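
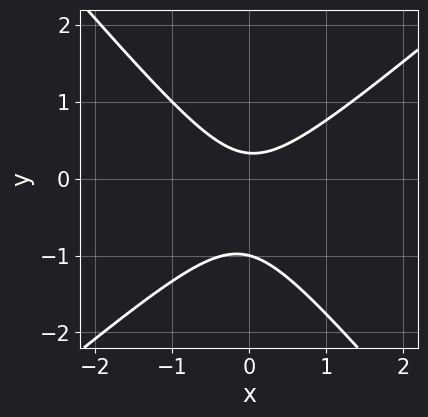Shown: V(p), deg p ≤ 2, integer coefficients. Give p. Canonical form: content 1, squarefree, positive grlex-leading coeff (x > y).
3*x^2 - x*y - 3*y^2 - 2*y + 1

The degree is 2 — the shape is more complex than any degree-1 curve.
From the visible intercepts: no x-intercept at any integer in the box; it crosses the y-axis at the gridline y = -1.
Assembling these constraints gives the stated polynomial.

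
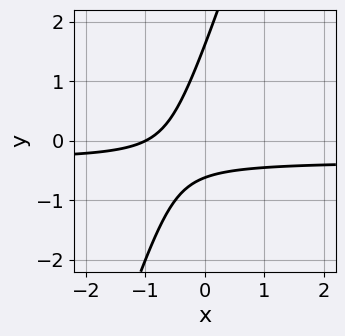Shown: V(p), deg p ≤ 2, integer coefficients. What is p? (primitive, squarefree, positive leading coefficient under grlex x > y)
3*x*y - y^2 + x + y + 1

(a) The degree is 2 — a generic line meets the curve in up to 2 points.
(b) Checking where it meets the axes: it crosses the x-axis at the gridline x = -1.
(c) These observations pin down the coefficients.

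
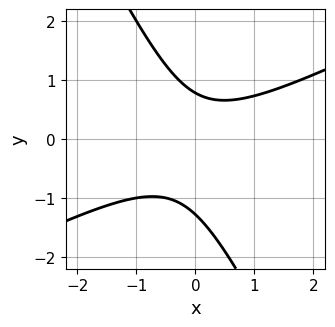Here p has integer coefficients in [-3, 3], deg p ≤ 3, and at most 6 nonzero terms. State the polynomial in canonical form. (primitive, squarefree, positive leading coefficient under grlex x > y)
First, degree: the shape is more complex than any degree-1 curve, so deg p = 2.
Next, from the axis intercepts and sections: the curve avoids every integer x-axis point in the box.
Finally, these observations pin down the coefficients.

2*x^2 - 3*x*y - 2*y^2 - y + 2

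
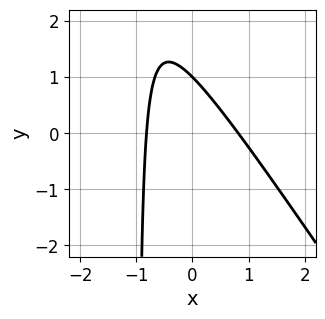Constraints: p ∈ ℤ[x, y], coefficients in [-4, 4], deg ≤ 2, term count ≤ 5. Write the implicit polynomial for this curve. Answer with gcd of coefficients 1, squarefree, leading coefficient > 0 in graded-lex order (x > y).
3*x^2 + 2*x*y + 2*y - 2

1. Degree: a generic line meets the curve in up to 2 points, so deg p = 2.
2. Checking where it meets the axes: it meets the y-axis at y = 1 (among the integer gridlines).
3. Putting this together gives p.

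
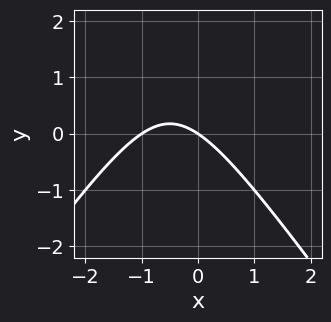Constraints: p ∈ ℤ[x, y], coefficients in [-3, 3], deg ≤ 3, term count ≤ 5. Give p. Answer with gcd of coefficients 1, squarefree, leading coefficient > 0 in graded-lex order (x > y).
2*x^2 - y^2 + 2*x + 3*y

(a) deg p = 2. A generic line meets the curve in up to 2 points.
(b) Checking where it meets the axes: among the integer gridlines, it crosses the x-axis at x ∈ {-1, 0}; it meets the y-axis at y = 0 (among the integer gridlines).
(c) These observations pin down the coefficients.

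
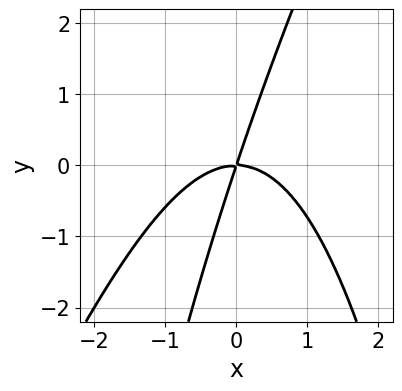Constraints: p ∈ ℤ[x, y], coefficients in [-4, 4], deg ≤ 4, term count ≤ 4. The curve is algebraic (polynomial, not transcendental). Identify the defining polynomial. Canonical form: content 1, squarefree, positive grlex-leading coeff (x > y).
2*x^3 - x^2*y + 3*x*y - y^2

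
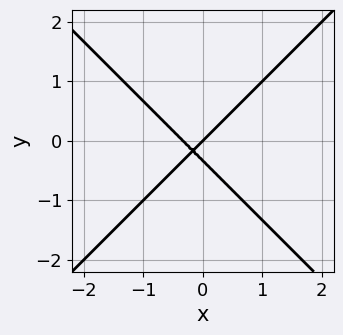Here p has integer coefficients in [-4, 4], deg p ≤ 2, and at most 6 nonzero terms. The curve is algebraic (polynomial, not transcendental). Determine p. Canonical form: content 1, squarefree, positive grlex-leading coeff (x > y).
1. The degree is 2 — a generic line meets the curve in up to 2 points.
2. From the visible intercepts: one x-axis crossing is at x = 0; one y-axis crossing is at y = 0.
3. These observations pin down the coefficients.

3*x^2 - 3*y^2 + x - y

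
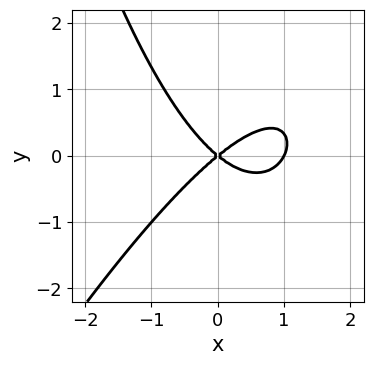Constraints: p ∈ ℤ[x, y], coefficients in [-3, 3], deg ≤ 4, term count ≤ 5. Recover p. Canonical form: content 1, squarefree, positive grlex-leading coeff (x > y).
2*x^3 - x^2*y - 2*x^2 + 3*y^2

First, degree: a generic line meets the curve in up to 3 points, so deg p = 3.
Then, against the integer gridlines: the x-axis gridline crossings are at x ∈ {0, 1}; it crosses the y-axis at the gridline y = 0.
Finally, matching integer coefficients to the picture gives p.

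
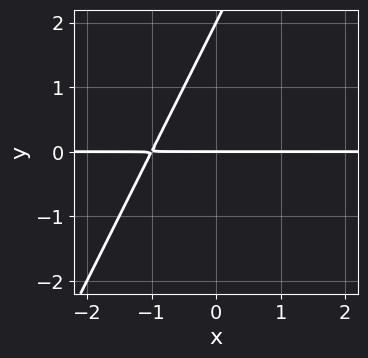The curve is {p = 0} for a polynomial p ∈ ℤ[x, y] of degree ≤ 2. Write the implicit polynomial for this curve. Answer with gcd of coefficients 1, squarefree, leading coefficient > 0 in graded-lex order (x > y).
2*x*y - y^2 + 2*y

First, deg p = 2. The shape is more complex than any degree-1 curve.
Then, from the axis intercepts and sections: among the integer gridlines, it crosses the y-axis at y ∈ {0, 2}; every point of the x-axis in the box is on the curve.
Finally, putting this together gives p.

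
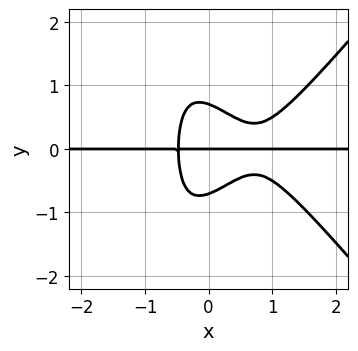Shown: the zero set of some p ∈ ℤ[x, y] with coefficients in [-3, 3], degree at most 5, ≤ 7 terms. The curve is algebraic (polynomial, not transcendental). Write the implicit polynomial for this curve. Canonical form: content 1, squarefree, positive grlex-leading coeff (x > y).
3*x^3*y - 2*x*y^3 - 3*x^2*y - 2*y^3 + y

(a) Degree: no degree-3 curve has this shape, so deg p = 4.
(b) From the visible intercepts: it crosses the y-axis at the gridline y = 0; the visible x-axis segment lies entirely on the curve.
(c) Matching integer coefficients to the picture gives p.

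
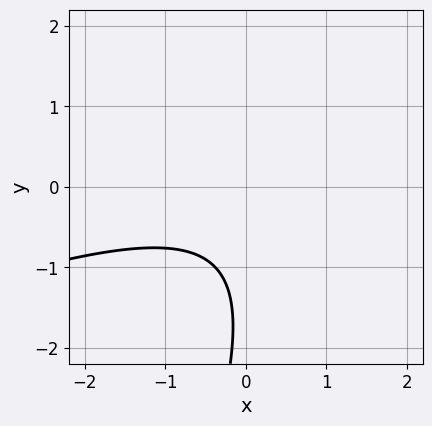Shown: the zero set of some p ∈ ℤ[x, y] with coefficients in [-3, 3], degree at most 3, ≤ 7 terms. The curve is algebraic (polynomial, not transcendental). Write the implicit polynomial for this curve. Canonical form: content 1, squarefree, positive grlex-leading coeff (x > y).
x^2 - 3*x*y + y^2 + 3*y + 3

First, degree: no degree-1 curve has this shape, so deg p = 2.
Next, observable constraints: it misses every integer gridline on the y-axis; the curve avoids every integer x-axis point in the box.
Finally, these observations pin down the coefficients.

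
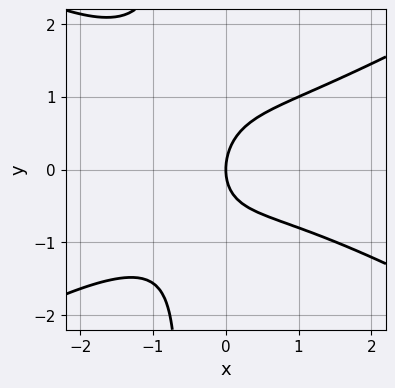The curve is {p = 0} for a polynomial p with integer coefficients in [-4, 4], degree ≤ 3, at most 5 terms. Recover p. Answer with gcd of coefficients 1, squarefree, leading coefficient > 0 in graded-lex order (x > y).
x^3 - 3*x*y^2 + x*y - 2*y^2 + 3*x

1. deg p = 3. A generic line meets the curve in up to 3 points.
2. Checking where it meets the axes: one y-axis crossing is at y = 0; one x-axis crossing is at x = 0.
3. Fitting integer coefficients to these (and the overall shape) gives p.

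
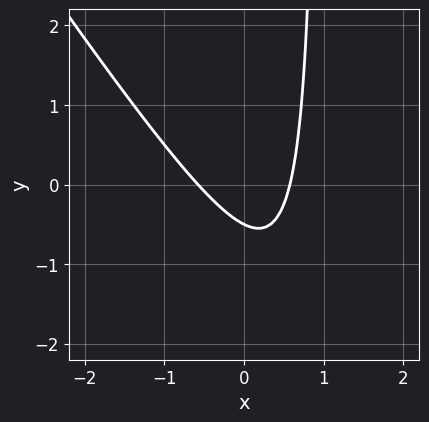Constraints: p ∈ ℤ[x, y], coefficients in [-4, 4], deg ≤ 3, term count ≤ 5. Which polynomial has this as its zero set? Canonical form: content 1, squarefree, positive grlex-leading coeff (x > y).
First, degree: the shape is more complex than any degree-1 curve, so deg p = 2.
Finally, the integer polynomial consistent with all of this is the stated p.

3*x^2 + 2*x*y - 2*y - 1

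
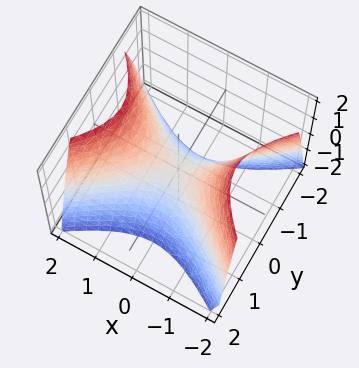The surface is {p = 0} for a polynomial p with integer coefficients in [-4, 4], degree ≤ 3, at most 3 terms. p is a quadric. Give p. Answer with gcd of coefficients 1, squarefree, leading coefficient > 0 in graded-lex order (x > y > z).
1. The degree is 2 — a saddle surface; a quadric.
2. Symmetries: the y ↦ −y reflection is a symmetry, so y appears only in even powers; mirror symmetry x ↦ −x ⇒ only even powers of x.
3. From the axis intercepts and sections: it crosses the z-axis at the gridline z = 0; one y-axis crossing is at y = 0; it crosses the x-axis at the gridline x = 0.
4. Fitting integer coefficients to these (and the overall shape) gives p.

2*x^2 - 3*y^2 - 2*z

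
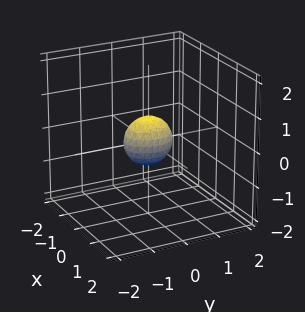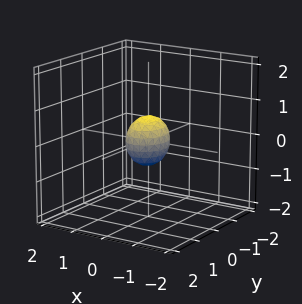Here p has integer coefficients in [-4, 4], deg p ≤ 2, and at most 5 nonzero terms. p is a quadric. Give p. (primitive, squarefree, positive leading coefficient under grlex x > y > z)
3*x^2 + 2*y^2 + 2*z^2 - 1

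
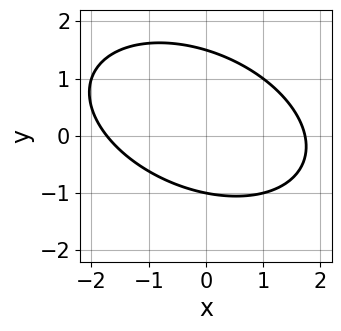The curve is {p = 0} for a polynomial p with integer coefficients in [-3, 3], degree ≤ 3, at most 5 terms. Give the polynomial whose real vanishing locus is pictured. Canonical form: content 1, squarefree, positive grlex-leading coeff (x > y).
1. The degree is 2 — the shape is more complex than any degree-1 curve.
2. Reading off the gridlines: one y-axis crossing is at y = -1.
3. Putting this together gives p.

x^2 + x*y + 2*y^2 - y - 3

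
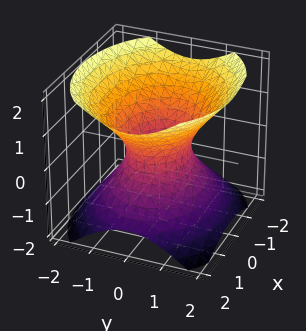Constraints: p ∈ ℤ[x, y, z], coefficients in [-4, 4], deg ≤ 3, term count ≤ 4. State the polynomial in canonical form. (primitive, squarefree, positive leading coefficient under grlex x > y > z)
1. Degree: an hourglass — one-sheet hyperboloid; a quadric, so deg p = 2.
2. Symmetries: mirror symmetry y ↦ −y ⇒ only even powers of y; it's symmetric under z → −z, forcing even powers of z; it's symmetric under x → −x, forcing even powers of x.
3. Against the integer gridlines: no z-intercept at any integer in the box; the x-axis gridline crossings are at x ∈ {-1, 1}.
4. Together with the visible shape, these determine p as stated.

2*x^2 + 3*y^2 - 3*z^2 - 2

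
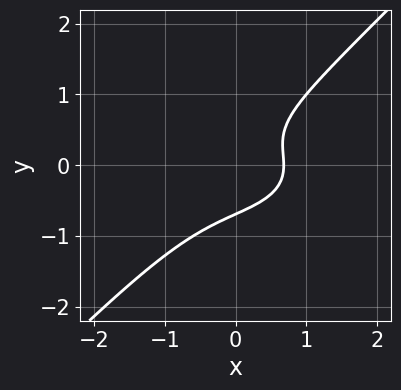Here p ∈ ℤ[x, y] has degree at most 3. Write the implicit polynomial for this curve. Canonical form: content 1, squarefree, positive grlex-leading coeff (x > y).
x^3 + 2*x*y^2 - 3*y^3 + x - 1

First, degree: no degree-2 curve has this shape, so deg p = 3.
Finally, putting this together gives p.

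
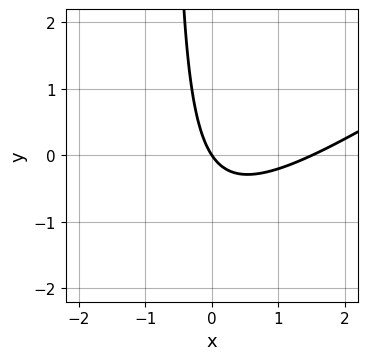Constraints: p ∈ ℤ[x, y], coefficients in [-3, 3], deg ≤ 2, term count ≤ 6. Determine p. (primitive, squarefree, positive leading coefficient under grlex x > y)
2*x^2 - 3*x*y - 3*x - 2*y

(a) Degree: a generic line meets the curve in up to 2 points, so deg p = 2.
(b) Checking where it meets the axes: it meets the y-axis at y = 0 (among the integer gridlines); it crosses the x-axis at the gridline x = 0.
(c) Fitting integer coefficients to these (and the overall shape) gives p.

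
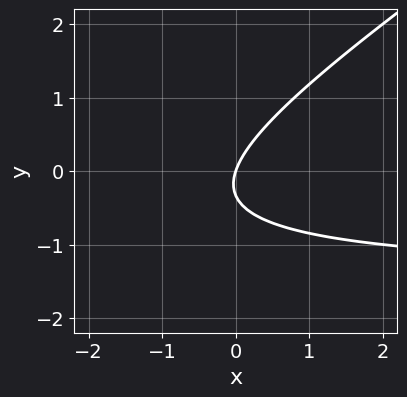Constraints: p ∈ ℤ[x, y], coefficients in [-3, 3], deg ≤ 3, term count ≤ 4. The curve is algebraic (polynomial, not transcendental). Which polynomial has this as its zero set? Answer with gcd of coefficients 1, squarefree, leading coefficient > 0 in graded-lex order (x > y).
2*x*y - 3*y^2 + 3*x - y

Degree: the shape is more complex than any degree-1 curve, so deg p = 2.
Checking where it meets the axes: it crosses the y-axis at the gridline y = 0; it meets the x-axis at x = 0 (among the integer gridlines).
Putting this together gives p.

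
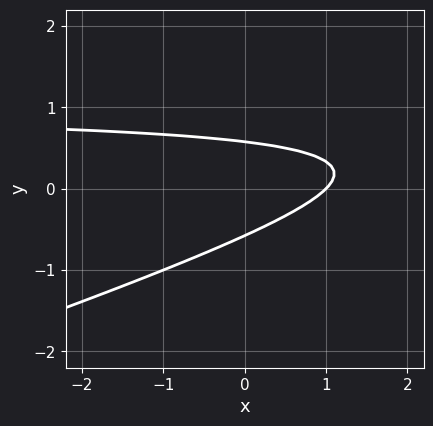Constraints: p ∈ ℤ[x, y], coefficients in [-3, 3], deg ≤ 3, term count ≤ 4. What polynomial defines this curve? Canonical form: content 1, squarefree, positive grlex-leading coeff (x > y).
x*y - 3*y^2 - x + 1

(a) Degree: a generic line meets the curve in up to 2 points, so deg p = 2.
(b) Reading off the gridlines: it meets the x-axis at x = 1 (among the integer gridlines).
(c) Putting this together gives p.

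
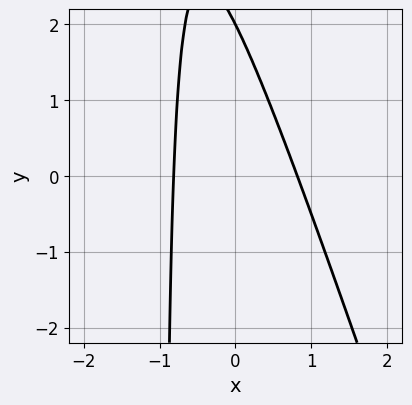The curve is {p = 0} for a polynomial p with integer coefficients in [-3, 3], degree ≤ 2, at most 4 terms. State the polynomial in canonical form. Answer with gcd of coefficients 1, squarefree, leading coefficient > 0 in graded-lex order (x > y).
3*x^2 + x*y + y - 2

1. Degree: a generic line meets the curve in up to 2 points, so deg p = 2.
2. Checking where it meets the axes: it crosses the y-axis at the gridline y = 2.
3. Matching integer coefficients to the picture gives p.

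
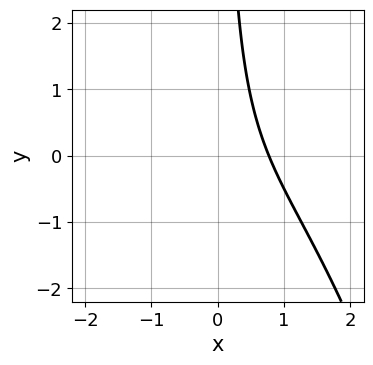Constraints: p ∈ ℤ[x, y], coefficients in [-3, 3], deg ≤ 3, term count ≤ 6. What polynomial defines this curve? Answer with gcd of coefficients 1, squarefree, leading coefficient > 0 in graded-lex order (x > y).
x^3 + 2*x*y + 2*x - 2

deg p = 3. The shape is more complex than any degree-2 curve.
Checking where it meets the axes: no y-intercept at any integer in the box.
Together with the visible shape, these determine p as stated.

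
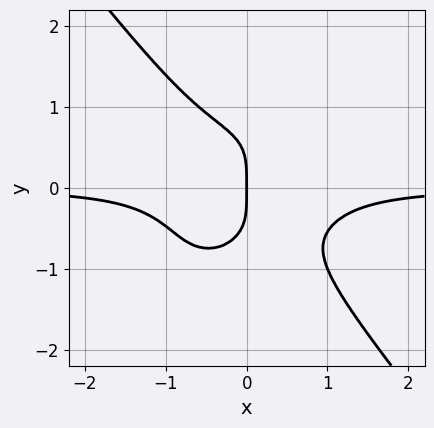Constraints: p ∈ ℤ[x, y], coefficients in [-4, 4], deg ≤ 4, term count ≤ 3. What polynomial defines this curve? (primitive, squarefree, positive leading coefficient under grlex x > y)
First, degree: the shape is more complex than any degree-3 curve, so deg p = 4.
Next, from the visible intercepts: it meets the y-axis at y = 0 (among the integer gridlines); it crosses the x-axis at the gridline x = 0.
Finally, matching integer coefficients to the picture gives p.

2*x^3*y + y^4 + x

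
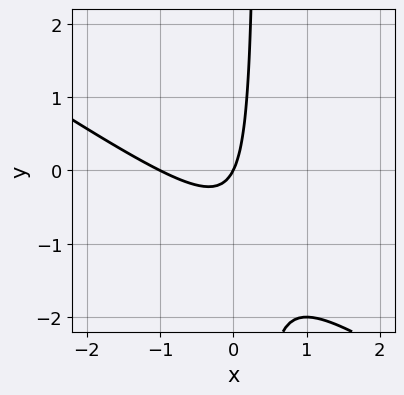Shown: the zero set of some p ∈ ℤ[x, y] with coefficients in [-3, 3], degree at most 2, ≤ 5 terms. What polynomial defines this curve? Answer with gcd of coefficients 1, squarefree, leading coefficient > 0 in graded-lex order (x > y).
(a) deg p = 2. No degree-1 curve has this shape.
(b) Against the integer gridlines: it meets the y-axis at y = 0 (among the integer gridlines); among the integer gridlines, it crosses the x-axis at x ∈ {-1, 0}.
(c) Putting this together gives p.

2*x^2 + 3*x*y + 2*x - y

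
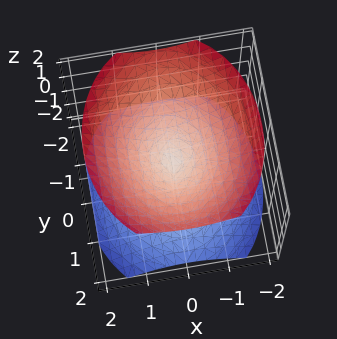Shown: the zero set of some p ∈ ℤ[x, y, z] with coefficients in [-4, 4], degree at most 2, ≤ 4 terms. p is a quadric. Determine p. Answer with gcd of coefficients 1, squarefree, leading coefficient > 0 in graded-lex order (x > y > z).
First, I count 2 distinct pieces. Treating them together as one polynomial.
Then, degree: a double cone through the origin; a quadric, so deg p = 2.
Next, symmetries: it's symmetric under y → −y, forcing even powers of y; mirror symmetry z ↦ −z ⇒ only even powers of z; it's symmetric under x → −x, forcing even powers of x.
Then, from the axis intercepts and sections: it crosses the y-axis at the gridline y = 0; it meets the z-axis at z = 0 (among the integer gridlines); one x-axis crossing is at x = 0.
Finally, matching integer coefficients to the picture gives p.

3*x^2 + 2*y^2 - 3*z^2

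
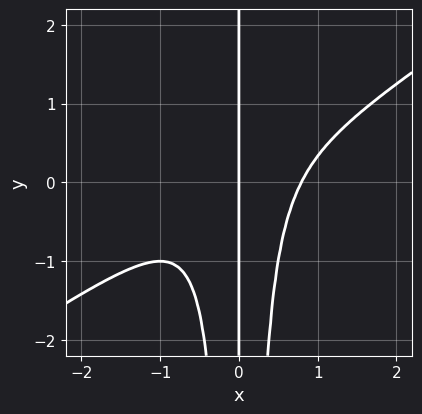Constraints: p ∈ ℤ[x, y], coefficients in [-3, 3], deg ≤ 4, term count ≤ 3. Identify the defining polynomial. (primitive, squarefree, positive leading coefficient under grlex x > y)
First, degree: the shape is more complex than any degree-3 curve, so deg p = 4.
Next, reading off the gridlines: every point of the y-axis in the box is on the curve; one x-axis crossing is at x = 0.
Finally, these observations pin down the coefficients.

2*x^4 - 3*x^3*y - x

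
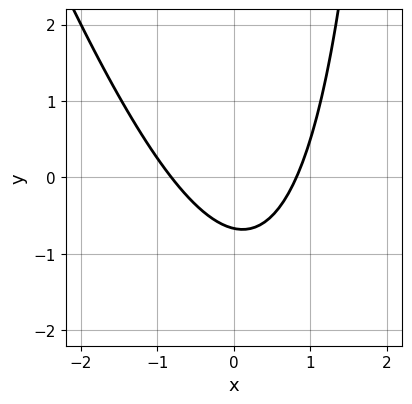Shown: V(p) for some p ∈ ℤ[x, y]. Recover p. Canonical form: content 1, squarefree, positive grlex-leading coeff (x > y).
1. The degree is 2 — the shape is more complex than any degree-1 curve.
2. The integer polynomial consistent with all of this is the stated p.

3*x^2 + x*y - 3*y - 2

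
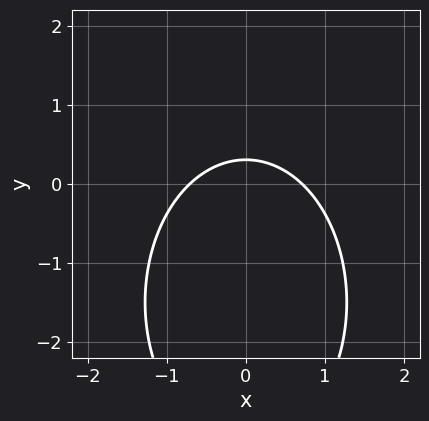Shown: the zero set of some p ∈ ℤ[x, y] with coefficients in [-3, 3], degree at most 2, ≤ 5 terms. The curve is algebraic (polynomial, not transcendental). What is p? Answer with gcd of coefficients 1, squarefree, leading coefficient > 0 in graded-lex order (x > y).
2*x^2 + y^2 + 3*y - 1

The degree is 2 — a generic line meets the curve in up to 2 points.
Symmetries: it's symmetric under x → −x, forcing even powers of x.
Putting this together gives p.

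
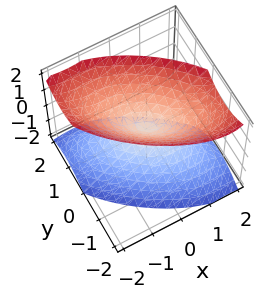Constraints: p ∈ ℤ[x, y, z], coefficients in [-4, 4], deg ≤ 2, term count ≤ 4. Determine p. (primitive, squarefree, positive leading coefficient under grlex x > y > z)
2*x^2 + 3*x*y + 3*y^2 - 2*z^2

(a) There are 2 components. Treating them together as one polynomial.
(b) The degree is 2 — a generic line meets the surface in up to 2 points.
(c) Checking where it meets the axes: one z-axis crossing is at z = 0; it meets the y-axis at y = 0 (among the integer gridlines); it crosses the x-axis at the gridline x = 0.
(d) The integer polynomial consistent with all of this is the stated p.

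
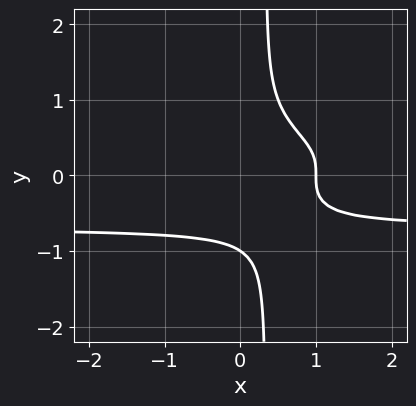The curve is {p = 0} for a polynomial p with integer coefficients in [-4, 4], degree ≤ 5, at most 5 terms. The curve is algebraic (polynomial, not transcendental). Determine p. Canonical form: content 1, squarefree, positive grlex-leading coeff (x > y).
3*x*y^3 - y^3 + x - 1

The degree is 4 — the shape is more complex than any degree-3 curve.
Checking where it meets the axes: one y-axis crossing is at y = -1; it meets the x-axis at x = 1 (among the integer gridlines).
Fitting integer coefficients to these (and the overall shape) gives p.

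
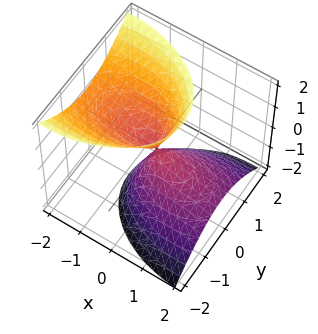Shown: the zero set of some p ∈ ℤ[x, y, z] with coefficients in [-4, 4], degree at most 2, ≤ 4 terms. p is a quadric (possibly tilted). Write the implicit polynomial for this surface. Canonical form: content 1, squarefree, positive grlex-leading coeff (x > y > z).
x^2 + 2*x*z + 2*y^2 - z^2

First, I count 2 distinct pieces. They look like related sheets of one shape, so recover p as a whole.
Then, deg p = 2. A generic line meets the surface in up to 2 points.
Next, reading off the gridlines: one z-axis crossing is at z = 0; it meets the y-axis at y = 0 (among the integer gridlines); one x-axis crossing is at x = 0.
Finally, solving for integer coefficients yields p as stated.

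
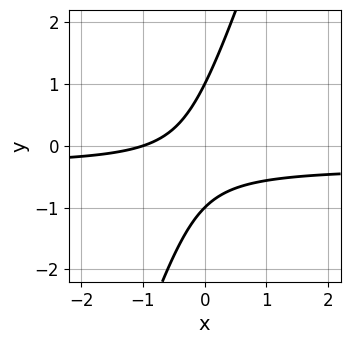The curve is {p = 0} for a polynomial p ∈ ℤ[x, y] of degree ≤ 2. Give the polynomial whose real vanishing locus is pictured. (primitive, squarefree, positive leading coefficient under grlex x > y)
(a) The degree is 2 — no degree-1 curve has this shape.
(b) From the axis intercepts and sections: among the integer gridlines, it crosses the y-axis at y ∈ {-1, 1}; it meets the x-axis at x = -1 (among the integer gridlines).
(c) Putting this together gives p.

3*x*y - y^2 + x + 1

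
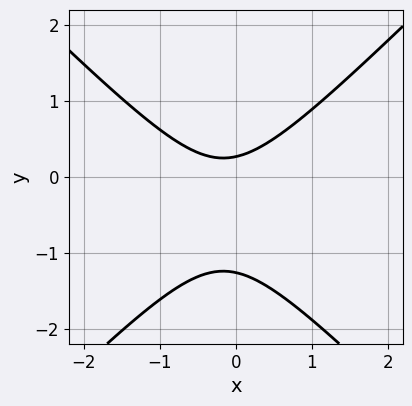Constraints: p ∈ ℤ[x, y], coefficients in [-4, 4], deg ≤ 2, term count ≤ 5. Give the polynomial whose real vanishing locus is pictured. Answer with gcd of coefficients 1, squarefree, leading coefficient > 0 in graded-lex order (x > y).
3*x^2 - 3*y^2 + x - 3*y + 1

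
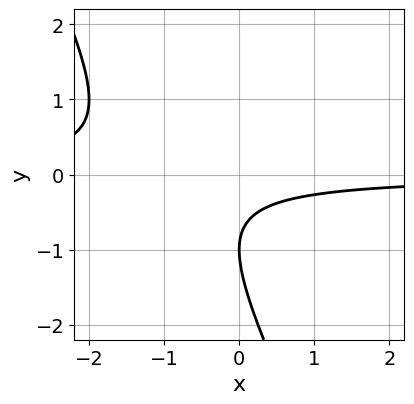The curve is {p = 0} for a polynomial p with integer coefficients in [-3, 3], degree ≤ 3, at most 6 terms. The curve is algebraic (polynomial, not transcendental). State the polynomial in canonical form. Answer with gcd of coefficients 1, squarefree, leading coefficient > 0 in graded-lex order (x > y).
1. The degree is 2 — the shape is more complex than any degree-1 curve.
2. Checking where it meets the axes: it crosses the y-axis at the gridline y = -1; no x-intercept at any integer in the box.
3. The integer polynomial consistent with all of this is the stated p.

2*x*y + y^2 + 2*y + 1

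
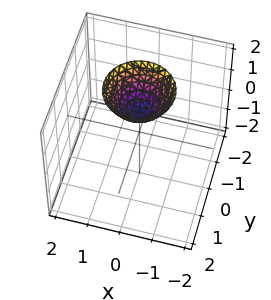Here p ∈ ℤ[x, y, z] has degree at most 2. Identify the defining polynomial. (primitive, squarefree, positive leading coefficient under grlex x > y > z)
x^2 + y^2 - z + 1

(a) deg p = 2. No degree-1 surface has this shape.
(b) By symmetry, every cross-section ⟂ z is a circle, so x, y appear only via x² + y².
(c) From the visible intercepts: a circular section at z = 2 has radius exactly 1; the surface avoids every integer y-axis point in the box; it misses every integer gridline on the x-axis; it crosses the z-axis at the gridline z = 1.
(d) Fitting integer coefficients to these (and the overall shape) gives p.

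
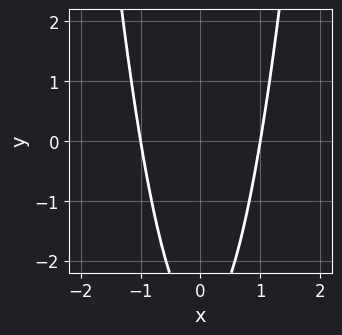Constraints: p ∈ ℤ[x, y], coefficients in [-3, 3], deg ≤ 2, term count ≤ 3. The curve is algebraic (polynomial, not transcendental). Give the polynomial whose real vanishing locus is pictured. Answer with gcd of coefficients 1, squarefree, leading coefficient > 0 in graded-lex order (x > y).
(a) Degree: the shape is more complex than any degree-1 curve, so deg p = 2.
(b) Symmetries: mirror symmetry x ↦ −x ⇒ only even powers of x.
(c) Against the integer gridlines: no y-intercept at any integer in the box; the x-axis gridline crossings are at x ∈ {-1, 1}.
(d) Fitting integer coefficients to these (and the overall shape) gives p.

3*x^2 - y - 3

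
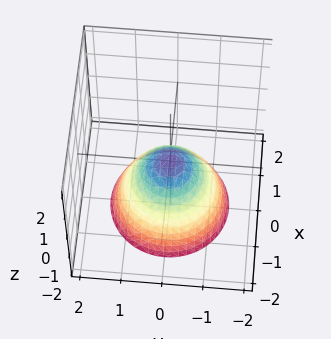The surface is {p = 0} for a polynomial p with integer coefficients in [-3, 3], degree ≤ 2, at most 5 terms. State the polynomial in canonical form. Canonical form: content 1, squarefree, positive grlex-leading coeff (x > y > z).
x^2 + y^2 + z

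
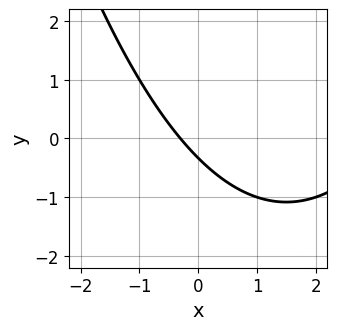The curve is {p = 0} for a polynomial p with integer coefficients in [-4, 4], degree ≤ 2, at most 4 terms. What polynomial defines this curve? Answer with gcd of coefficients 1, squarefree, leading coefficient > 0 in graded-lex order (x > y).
x^2 - 3*x - 3*y - 1

1. Degree: no degree-1 curve has this shape, so deg p = 2.
2. Solving for integer coefficients yields p as stated.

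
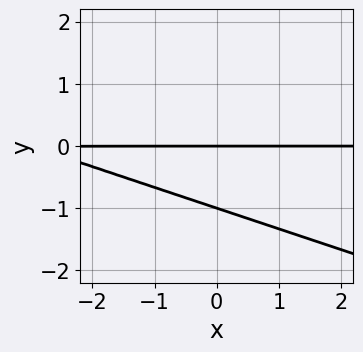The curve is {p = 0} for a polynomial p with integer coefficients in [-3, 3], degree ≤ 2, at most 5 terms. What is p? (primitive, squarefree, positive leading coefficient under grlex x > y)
x*y + 3*y^2 + 3*y

Degree: the shape is more complex than any degree-1 curve, so deg p = 2.
From the axis intercepts and sections: the y-axis gridline crossings are at y ∈ {-1, 0}; the visible x-axis segment lies entirely on the curve.
Assembling these constraints gives the stated polynomial.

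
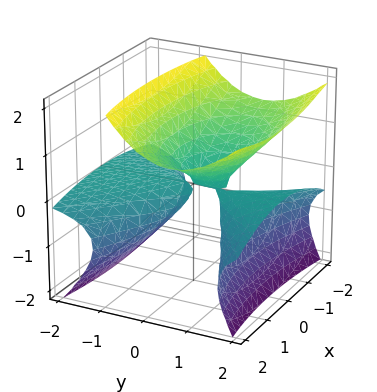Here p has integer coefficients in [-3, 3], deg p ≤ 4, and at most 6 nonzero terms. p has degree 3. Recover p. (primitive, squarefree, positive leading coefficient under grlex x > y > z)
1. The picture has 2 separate pieces.
2. The degree is 3 — a generic line meets the surface in up to 3 points.
3. From the visible intercepts: the visible y-axis segment lies entirely on the surface; one x-axis crossing is at x = 0.
4. Together with the visible shape, these determine p as stated.

3*y^2*z - y*z^2 - 2*z^3 + x^2 - 2*y*z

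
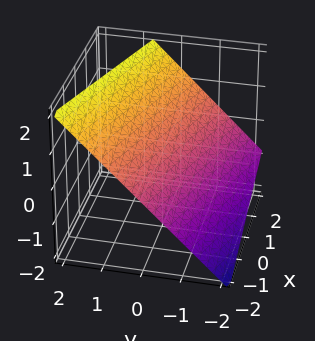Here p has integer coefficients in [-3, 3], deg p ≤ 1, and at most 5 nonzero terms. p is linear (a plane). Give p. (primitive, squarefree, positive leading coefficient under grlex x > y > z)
x + 3*y - 3*z + 2

1. The degree is 1 — the surface is flat (a plane).
2. Checking where it meets the axes: one x-axis crossing is at x = -2.
3. Matching integer coefficients to the picture gives p.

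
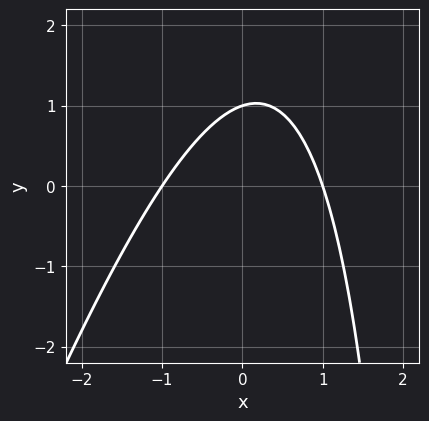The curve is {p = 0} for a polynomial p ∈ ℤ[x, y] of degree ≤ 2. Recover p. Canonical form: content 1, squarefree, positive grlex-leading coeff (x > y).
3*x^2 - x*y + 3*y - 3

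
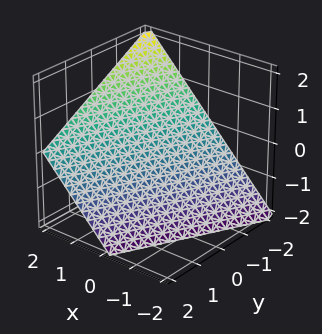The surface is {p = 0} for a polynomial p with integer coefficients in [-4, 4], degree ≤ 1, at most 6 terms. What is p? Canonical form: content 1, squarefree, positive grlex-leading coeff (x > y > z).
2*x - y - 2*z - 2

First, degree: every cross-section is a straight line — this is a plane, so deg p = 1.
Next, observable constraints: one z-axis crossing is at z = -1; one x-axis crossing is at x = 1; it crosses the y-axis at the gridline y = -2.
Finally, putting this together gives p.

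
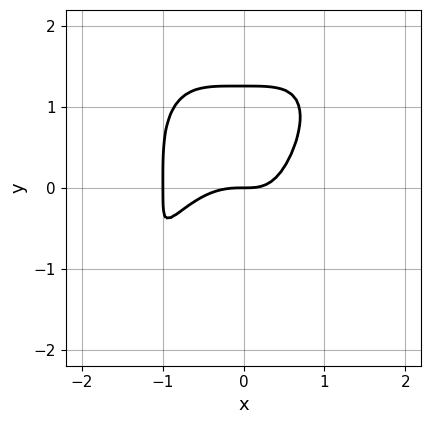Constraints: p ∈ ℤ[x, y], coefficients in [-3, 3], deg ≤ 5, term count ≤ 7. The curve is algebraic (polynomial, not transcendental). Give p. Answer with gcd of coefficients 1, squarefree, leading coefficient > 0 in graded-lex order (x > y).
3*x^4 - 2*x^3*y + y^4 + 3*x^3 - 2*y

(a) Degree: a generic line meets the curve in up to 4 points, so deg p = 4.
(b) Checking where it meets the axes: one y-axis crossing is at y = 0; among the integer gridlines, it crosses the x-axis at x ∈ {-1, 0}.
(c) These observations pin down the coefficients.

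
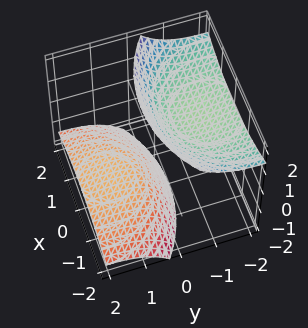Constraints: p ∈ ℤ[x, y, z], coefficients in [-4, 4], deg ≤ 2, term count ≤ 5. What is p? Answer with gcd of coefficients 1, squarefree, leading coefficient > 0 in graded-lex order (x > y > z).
First, the picture has 2 separate pieces.
Then, degree: a generic line meets the surface in up to 2 points, so deg p = 2.
Then, from the visible intercepts: no x-intercept at any integer in the box; no y-intercept at any integer in the box.
Finally, fitting integer coefficients to these (and the overall shape) gives p.

x^2 + y^2 + 3*y*z - z^2 + 2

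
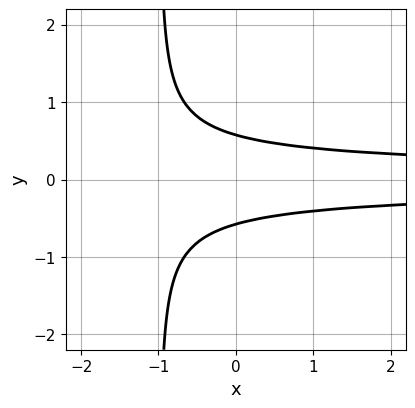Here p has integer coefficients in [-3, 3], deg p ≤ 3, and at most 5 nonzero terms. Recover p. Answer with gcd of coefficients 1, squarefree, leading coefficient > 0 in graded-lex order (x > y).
3*x*y^2 + 3*y^2 - 1

deg p = 3. The shape is more complex than any degree-2 curve.
Symmetries: mirror symmetry y ↦ −y ⇒ only even powers of y.
Checking where it meets the axes: the curve avoids every integer x-axis point in the box.
These observations pin down the coefficients.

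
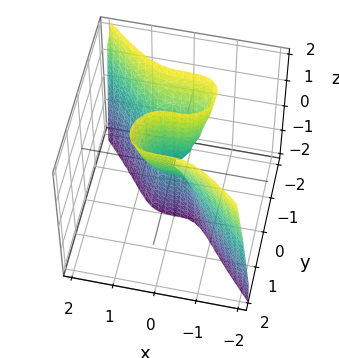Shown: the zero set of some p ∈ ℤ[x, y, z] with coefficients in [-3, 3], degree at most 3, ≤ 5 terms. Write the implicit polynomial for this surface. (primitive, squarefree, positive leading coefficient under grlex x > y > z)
First, the degree is 3 — the shape is more complex than any degree-2 surface.
Then, from the axis intercepts and sections: one x-axis crossing is at x = 0; the visible z-axis segment lies entirely on the surface.
Finally, fitting integer coefficients to these (and the overall shape) gives p.

3*x^3 + 3*y^3 - 2*y*z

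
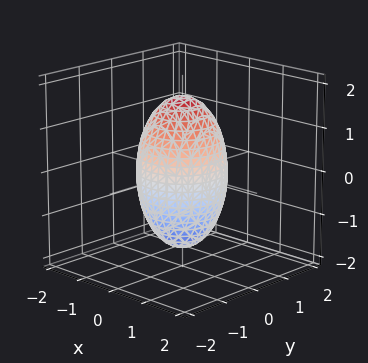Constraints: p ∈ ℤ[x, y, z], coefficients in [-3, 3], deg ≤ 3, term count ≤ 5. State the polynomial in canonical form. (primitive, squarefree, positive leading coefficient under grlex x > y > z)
3*x^2 + 3*y^2 + z^2 - 3

Degree: bounded and convex; a quadric, so deg p = 2.
Symmetry: the z-axis is an axis of rotation, so x and y enter only as x² + y²; mirror symmetry z ↦ −z ⇒ only even powers of z.
Reading off the gridlines: among the integer gridlines, it crosses the y-axis at y ∈ {-1, 1}; a circular section at z = -1 has radius between 0 and 1; the x-axis gridline crossings are at x ∈ {-1, 1}.
Putting this together gives p.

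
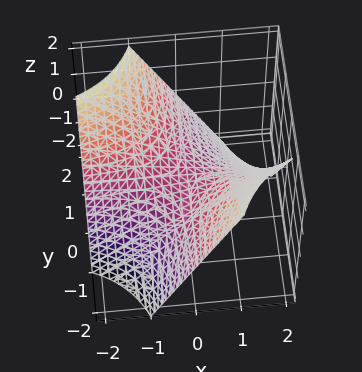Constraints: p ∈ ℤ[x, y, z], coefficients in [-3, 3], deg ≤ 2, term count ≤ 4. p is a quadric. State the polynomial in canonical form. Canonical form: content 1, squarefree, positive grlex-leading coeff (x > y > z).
x*y + z

First, the degree is 2 — a hyperbolic paraboloid; a quadric.
Then, from the visible intercepts: every point of the x-axis in the box is on the surface; the visible y-axis segment lies entirely on the surface; it crosses the z-axis at the gridline z = 0.
Finally, together with the visible shape, these determine p as stated.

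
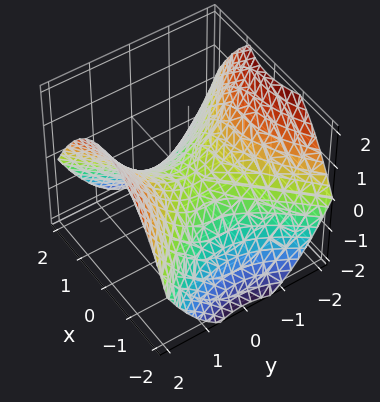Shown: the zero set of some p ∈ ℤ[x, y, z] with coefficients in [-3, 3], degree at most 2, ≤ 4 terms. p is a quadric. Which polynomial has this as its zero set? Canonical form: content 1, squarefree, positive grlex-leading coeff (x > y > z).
x^2 - y^2 + 2*z

First, degree: a saddle surface; a quadric, so deg p = 2.
Next, symmetries: the x ↦ −x reflection is a symmetry, so x appears only in even powers; it's symmetric under y → −y, forcing even powers of y.
Next, from the visible intercepts: it meets the x-axis at x = 0 (among the integer gridlines); it crosses the z-axis at the gridline z = 0; it crosses the y-axis at the gridline y = 0.
Finally, fitting integer coefficients to these (and the overall shape) gives p.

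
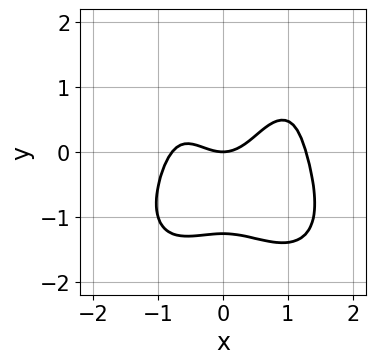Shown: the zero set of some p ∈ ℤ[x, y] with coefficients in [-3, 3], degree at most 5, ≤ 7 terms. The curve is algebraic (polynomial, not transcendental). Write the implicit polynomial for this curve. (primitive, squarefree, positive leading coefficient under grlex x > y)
2*x^4 + y^4 - x^3 - 2*x^2 + 2*y

First, deg p = 4.
Next, observable constraints: it crosses the x-axis at the gridline x = 0; one y-axis crossing is at y = 0.
Finally, matching integer coefficients to the picture gives p.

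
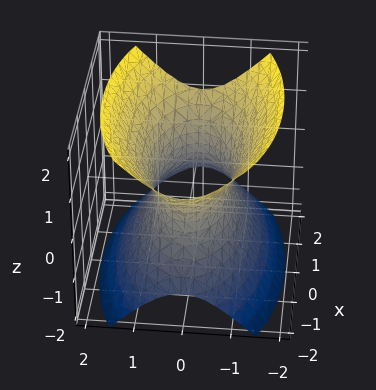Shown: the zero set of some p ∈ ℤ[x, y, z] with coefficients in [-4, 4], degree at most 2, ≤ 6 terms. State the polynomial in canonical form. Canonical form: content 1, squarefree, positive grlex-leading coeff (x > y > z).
1. Degree: an hourglass — one-sheet hyperboloid; a quadric, so deg p = 2.
2. Symmetries: the y ↦ −y reflection is a symmetry, so y appears only in even powers; the z ↦ −z reflection is a symmetry, so z appears only in even powers; mirror symmetry x ↦ −x ⇒ only even powers of x.
3. Against the integer gridlines: the surface avoids every integer z-axis point in the box.
4. Together with the visible shape, these determine p as stated.

x^2 + 3*y^2 - 2*z^2 - 2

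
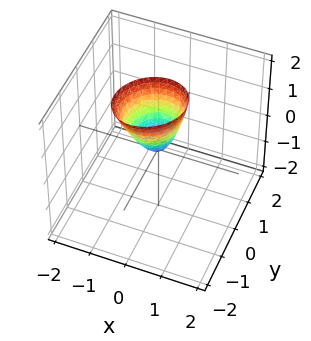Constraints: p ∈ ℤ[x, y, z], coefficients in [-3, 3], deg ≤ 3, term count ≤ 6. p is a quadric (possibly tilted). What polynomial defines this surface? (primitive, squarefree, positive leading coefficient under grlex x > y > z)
3*x^2 - x*y + 3*y^2 + y*z - z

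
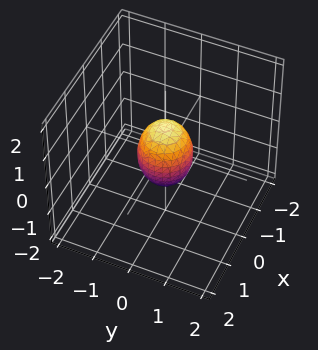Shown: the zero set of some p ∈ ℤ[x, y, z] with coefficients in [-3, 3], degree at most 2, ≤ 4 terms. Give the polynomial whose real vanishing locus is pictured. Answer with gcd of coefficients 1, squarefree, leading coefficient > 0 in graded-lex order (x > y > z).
Degree: bounded and convex; a quadric, so deg p = 2.
Symmetries: rotational symmetry about the z-axis ⇒ p depends on x, y only through x² + y²; it's symmetric under z → −z, forcing even powers of z.
Against the integer gridlines: among the integer gridlines, it crosses the z-axis at z ∈ {-1, 1}; a circular section at z = 0 has radius between 0 and 1.
Fitting integer coefficients to these (and the overall shape) gives p.

2*x^2 + 2*y^2 + z^2 - 1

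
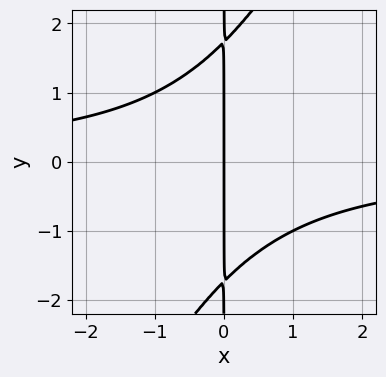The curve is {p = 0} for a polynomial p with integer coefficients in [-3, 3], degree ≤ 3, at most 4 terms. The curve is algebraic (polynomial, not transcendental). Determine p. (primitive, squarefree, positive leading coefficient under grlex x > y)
1. Degree: no degree-2 curve has this shape, so deg p = 3.
2. From the axis intercepts and sections: the visible y-axis segment lies entirely on the curve; one x-axis crossing is at x = 0.
3. Matching integer coefficients to the picture gives p.

2*x^2*y - x*y^2 + 3*x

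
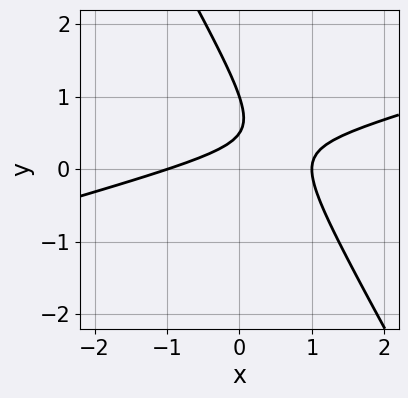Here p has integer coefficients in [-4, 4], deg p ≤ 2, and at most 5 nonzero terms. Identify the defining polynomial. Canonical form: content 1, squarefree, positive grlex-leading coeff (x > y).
(a) deg p = 2. No degree-1 curve has this shape.
(b) Reading off the gridlines: among the integer gridlines, it crosses the x-axis at x ∈ {-1, 1}; one y-axis crossing is at y = 1.
(c) Matching integer coefficients to the picture gives p.

x^2 - 3*x*y - 2*y^2 + 3*y - 1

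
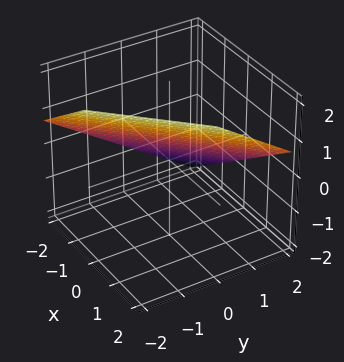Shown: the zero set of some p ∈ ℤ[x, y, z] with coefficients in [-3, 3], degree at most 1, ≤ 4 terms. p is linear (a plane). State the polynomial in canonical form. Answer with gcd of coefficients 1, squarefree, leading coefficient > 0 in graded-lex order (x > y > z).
2*x - 2*y - 3*z + 2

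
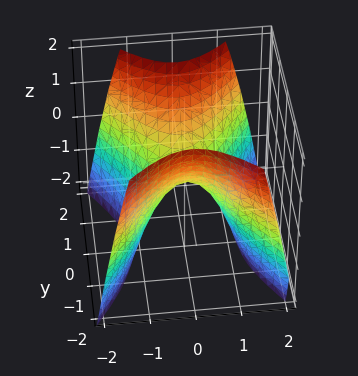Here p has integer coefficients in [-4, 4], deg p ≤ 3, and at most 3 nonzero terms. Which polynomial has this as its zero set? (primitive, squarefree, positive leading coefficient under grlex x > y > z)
3*x^2 - 2*y^2 + 2*z

First, deg p = 2. A hyperbolic paraboloid; a quadric.
Next, symmetries: the y ↦ −y reflection is a symmetry, so y appears only in even powers; mirror symmetry x ↦ −x ⇒ only even powers of x.
Then, from the axis intercepts and sections: it crosses the x-axis at the gridline x = 0; it meets the z-axis at z = 0 (among the integer gridlines); one y-axis crossing is at y = 0.
Finally, the integer polynomial consistent with all of this is the stated p.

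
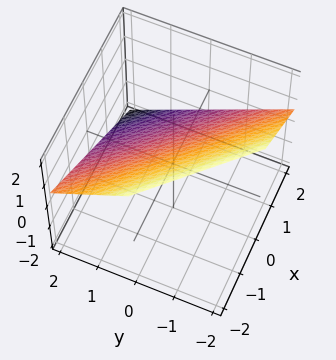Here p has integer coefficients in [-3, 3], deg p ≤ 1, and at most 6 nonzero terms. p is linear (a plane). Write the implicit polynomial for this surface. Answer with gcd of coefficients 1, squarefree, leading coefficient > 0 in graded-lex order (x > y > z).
First, the degree is 1 — the surface is flat (a plane).
Then, observable constraints: it crosses the y-axis at the gridline y = 1; it crosses the x-axis at the gridline x = 1.
Finally, the integer polynomial consistent with all of this is the stated p.

2*x + 2*y + 3*z - 2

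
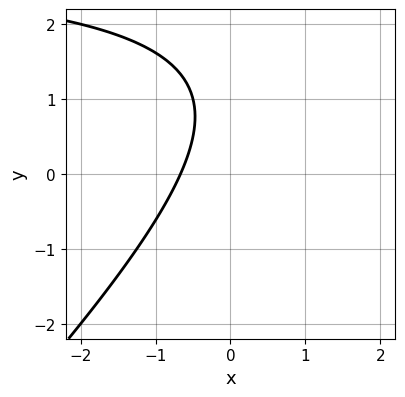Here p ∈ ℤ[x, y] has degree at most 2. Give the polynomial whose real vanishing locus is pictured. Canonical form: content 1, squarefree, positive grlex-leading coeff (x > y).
First, degree: no degree-1 curve has this shape, so deg p = 2.
Then, from the visible intercepts: it misses every integer gridline on the y-axis.
Finally, solving for integer coefficients yields p as stated.

x*y - y^2 - 3*x + 2*y - 2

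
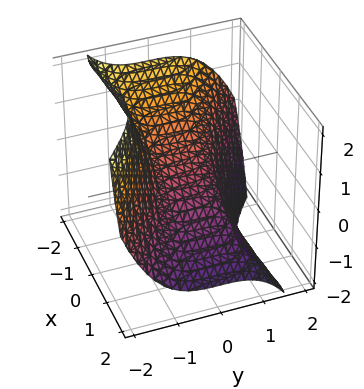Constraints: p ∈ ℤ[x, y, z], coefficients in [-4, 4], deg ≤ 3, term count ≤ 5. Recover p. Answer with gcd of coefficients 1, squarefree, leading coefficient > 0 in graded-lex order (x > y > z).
Degree: the shape is more complex than any degree-2 surface, so deg p = 3.
Checking where it meets the axes: it meets the x-axis at x = 0 (among the integer gridlines); it crosses the y-axis at the gridline y = 0; it crosses the z-axis at the gridline z = 0.
Putting this together gives p.

2*x^3 + 3*x^2*z + 3*y^3 + 3*x + 3*z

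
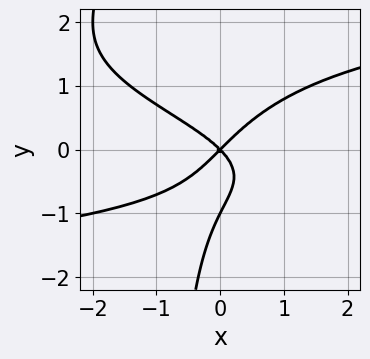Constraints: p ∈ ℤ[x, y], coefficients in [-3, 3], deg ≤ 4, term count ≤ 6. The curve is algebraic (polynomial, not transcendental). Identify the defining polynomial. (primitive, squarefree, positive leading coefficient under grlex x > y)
First, deg p = 4.
Then, checking where it meets the axes: it meets the x-axis at x = 0 (among the integer gridlines); among the integer gridlines, it crosses the y-axis at y ∈ {-1, 0}.
Finally, assembling these constraints gives the stated polynomial.

x*y^3 - x*y^2 + y^3 - x^2 + y^2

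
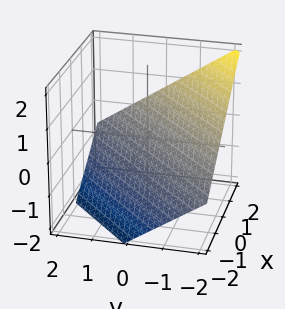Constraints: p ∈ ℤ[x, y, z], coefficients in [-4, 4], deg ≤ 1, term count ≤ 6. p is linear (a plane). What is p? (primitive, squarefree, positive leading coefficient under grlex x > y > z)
The degree is 1 — the surface is flat (a plane).
Against the integer gridlines: it crosses the x-axis at the gridline x = 1; one y-axis crossing is at y = -1.
Putting this together gives p.

2*x - 2*y - 3*z - 2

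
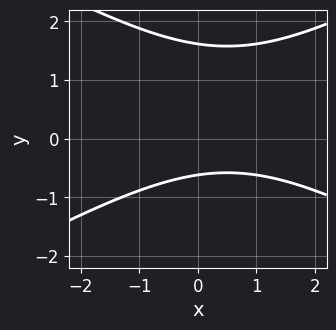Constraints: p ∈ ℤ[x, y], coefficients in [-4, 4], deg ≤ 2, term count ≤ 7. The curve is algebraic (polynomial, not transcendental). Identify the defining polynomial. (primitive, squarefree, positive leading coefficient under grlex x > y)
Degree: a generic line meets the curve in up to 2 points, so deg p = 2.
Reading off the gridlines: no x-intercept at any integer in the box.
These observations pin down the coefficients.

x^2 - 3*y^2 - x + 3*y + 3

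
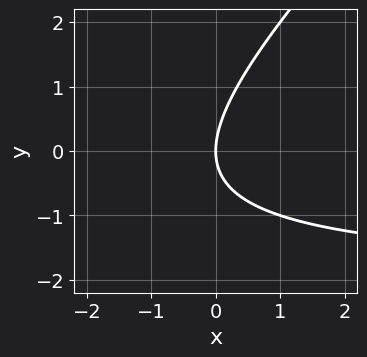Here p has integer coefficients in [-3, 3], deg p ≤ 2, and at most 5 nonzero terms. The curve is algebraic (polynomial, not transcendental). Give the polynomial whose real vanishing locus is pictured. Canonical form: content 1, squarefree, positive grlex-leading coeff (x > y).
x*y - y^2 + 2*x

deg p = 2.
From the axis intercepts and sections: one x-axis crossing is at x = 0; one y-axis crossing is at y = 0.
Putting this together gives p.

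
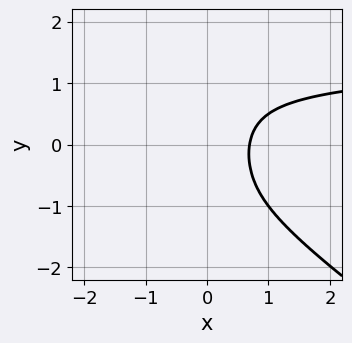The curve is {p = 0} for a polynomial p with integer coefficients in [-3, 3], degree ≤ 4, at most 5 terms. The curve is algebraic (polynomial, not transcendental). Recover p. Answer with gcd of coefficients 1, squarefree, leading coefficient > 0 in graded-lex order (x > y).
deg p = 4. The shape is more complex than any degree-3 curve.
From the axis intercepts and sections: it misses every integer gridline on the y-axis.
Fitting integer coefficients to these (and the overall shape) gives p.

2*x^3*y + 3*x^2*y^2 - 3*x^3 + x*y^2 + 1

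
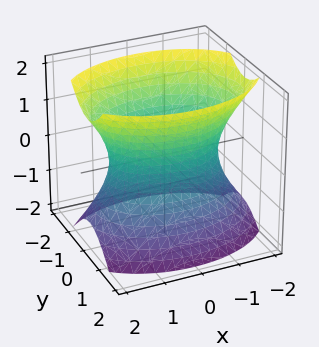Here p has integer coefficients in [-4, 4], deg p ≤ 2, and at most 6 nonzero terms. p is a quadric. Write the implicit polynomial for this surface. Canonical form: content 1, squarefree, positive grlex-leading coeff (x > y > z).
1. deg p = 2. One connected sheet with a waist; a quadric.
2. Symmetries: the x ↦ −x reflection is a symmetry, so x appears only in even powers; it's symmetric under z → −z, forcing even powers of z; it's symmetric under y → −y, forcing even powers of y.
3. From the axis intercepts and sections: the surface avoids every integer z-axis point in the box; among the integer gridlines, it crosses the y-axis at y ∈ {-1, 1}.
4. These observations pin down the coefficients.

x^2 + 2*y^2 - z^2 - 2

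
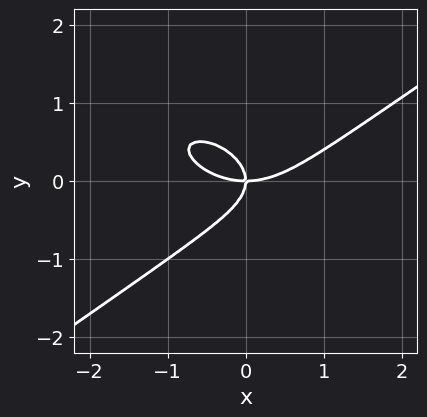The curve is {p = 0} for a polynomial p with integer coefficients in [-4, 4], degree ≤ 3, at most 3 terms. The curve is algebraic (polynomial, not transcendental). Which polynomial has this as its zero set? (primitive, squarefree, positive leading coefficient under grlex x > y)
1. deg p = 3. No degree-2 curve has this shape.
2. Observable constraints: one x-axis crossing is at x = 0; it crosses the y-axis at the gridline y = 0.
3. Putting this together gives p.

x^3 - 3*y^3 - 2*x*y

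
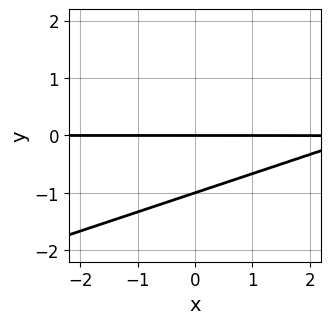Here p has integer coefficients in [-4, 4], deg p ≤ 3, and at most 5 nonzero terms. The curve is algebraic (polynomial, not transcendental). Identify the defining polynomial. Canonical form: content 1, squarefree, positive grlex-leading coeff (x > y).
Degree: the shape is more complex than any degree-1 curve, so deg p = 2.
From the axis intercepts and sections: among the integer gridlines, it crosses the y-axis at y ∈ {-1, 0}; every point of the x-axis in the box is on the curve.
Putting this together gives p.

x*y - 3*y^2 - 3*y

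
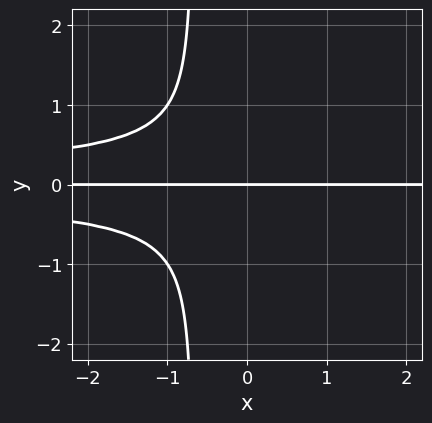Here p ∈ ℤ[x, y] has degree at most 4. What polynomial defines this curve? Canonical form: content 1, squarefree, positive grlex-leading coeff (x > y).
3*x*y^3 + 2*y^3 + y

First, deg p = 4.
Next, observable constraints: it crosses the y-axis at the gridline y = 0; the visible x-axis segment lies entirely on the curve.
Finally, matching integer coefficients to the picture gives p.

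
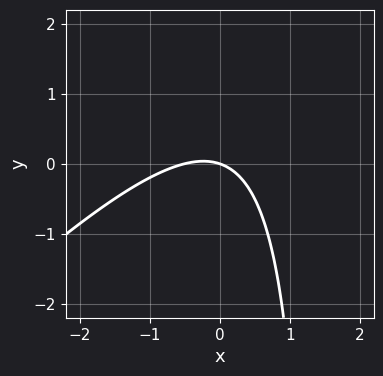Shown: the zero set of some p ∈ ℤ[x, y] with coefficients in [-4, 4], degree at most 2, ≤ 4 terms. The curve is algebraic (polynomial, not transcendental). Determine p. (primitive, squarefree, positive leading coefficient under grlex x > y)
(a) The degree is 2 — no degree-1 curve has this shape.
(b) From the visible intercepts: one x-axis crossing is at x = 0; one y-axis crossing is at y = 0.
(c) Assembling these constraints gives the stated polynomial.

2*x^2 - 2*x*y + x + 3*y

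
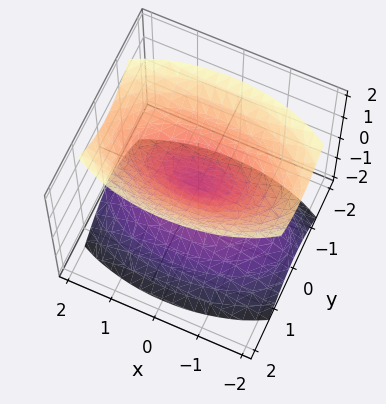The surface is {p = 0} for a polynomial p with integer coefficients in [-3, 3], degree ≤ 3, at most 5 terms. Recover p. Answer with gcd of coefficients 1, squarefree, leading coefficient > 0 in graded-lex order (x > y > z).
First, I count 2 distinct pieces. Treating them together as one polynomial.
Then, degree: a double cone through the origin; a quadric, so deg p = 2.
Then, symmetries: the z ↦ −z reflection is a symmetry, so z appears only in even powers; it's symmetric under y → −y, forcing even powers of y; mirror symmetry x ↦ −x ⇒ only even powers of x.
Then, against the integer gridlines: it crosses the x-axis at the gridline x = 0; it crosses the z-axis at the gridline z = 0.
Finally, together with the visible shape, these determine p as stated.

x^2 + 3*y^2 - 2*z^2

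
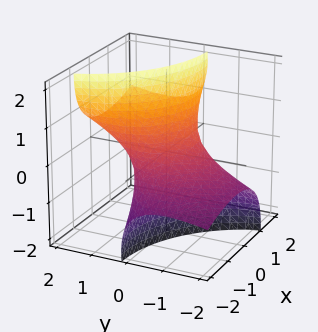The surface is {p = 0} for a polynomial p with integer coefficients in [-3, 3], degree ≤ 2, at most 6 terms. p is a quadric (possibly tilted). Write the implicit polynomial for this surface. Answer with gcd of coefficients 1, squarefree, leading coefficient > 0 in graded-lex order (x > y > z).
x^2 - 2*x*z + y^2 - 3*y*z + z^2 - 1

First, degree: a generic line meets the surface in up to 2 points, so deg p = 2.
Next, from the visible intercepts: among the integer gridlines, it crosses the x-axis at x ∈ {-1, 1}; the y-axis gridline crossings are at y ∈ {-1, 1}.
Finally, matching integer coefficients to the picture gives p. Check: (0, 0, -1) on the z-axis lies on the surface, and p(0, 0, -1) = 0. ✓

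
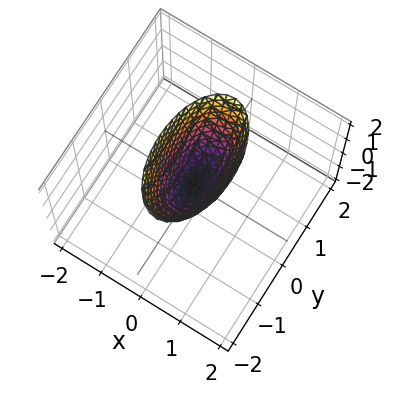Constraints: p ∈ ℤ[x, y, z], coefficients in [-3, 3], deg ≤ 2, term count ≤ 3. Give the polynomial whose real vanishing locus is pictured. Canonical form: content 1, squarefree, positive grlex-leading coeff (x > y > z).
(a) Degree: a paraboloid; a quadric, so deg p = 2.
(b) Symmetries: the y ↦ −y reflection is a symmetry, so y appears only in even powers; the x ↦ −x reflection is a symmetry, so x appears only in even powers.
(c) Observable constraints: one y-axis crossing is at y = 0; it crosses the z-axis at the gridline z = 0; it meets the x-axis at x = 0 (among the integer gridlines).
(d) Putting this together gives p.

3*x^2 + y^2 - z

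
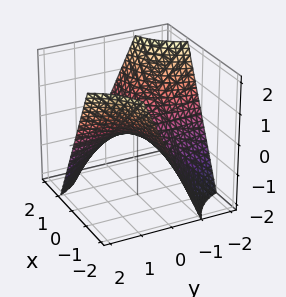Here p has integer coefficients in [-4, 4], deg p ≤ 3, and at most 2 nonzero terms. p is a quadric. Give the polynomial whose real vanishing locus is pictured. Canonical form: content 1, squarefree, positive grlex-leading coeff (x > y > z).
Degree: a saddle surface; a quadric, so deg p = 2.
From the visible intercepts: every point of the x-axis in the box is on the surface; it meets the z-axis at z = 0 (among the integer gridlines); every point of the y-axis in the box is on the surface.
Putting this together gives p.

x*y + z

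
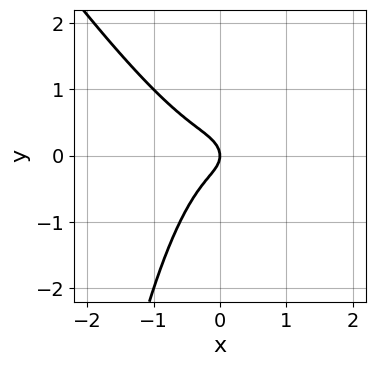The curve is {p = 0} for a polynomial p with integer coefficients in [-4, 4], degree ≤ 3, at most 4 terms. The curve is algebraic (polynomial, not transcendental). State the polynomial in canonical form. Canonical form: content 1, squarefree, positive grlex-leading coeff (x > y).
First, deg p = 3.
Then, against the integer gridlines: it crosses the x-axis at the gridline x = 0; it meets the y-axis at y = 0 (among the integer gridlines).
Finally, the integer polynomial consistent with all of this is the stated p.

3*x^3 + 2*x^2*y + 2*y^2 + x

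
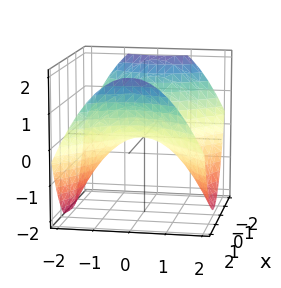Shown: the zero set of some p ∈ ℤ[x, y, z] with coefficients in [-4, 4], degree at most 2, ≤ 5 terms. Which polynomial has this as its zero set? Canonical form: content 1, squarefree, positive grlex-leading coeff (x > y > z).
First, degree: a hyperbolic paraboloid; a quadric, so deg p = 2.
Then, symmetries: the x ↦ −x reflection is a symmetry, so x appears only in even powers; the y ↦ −y reflection is a symmetry, so y appears only in even powers.
Next, observable constraints: one y-axis crossing is at y = 0; one x-axis crossing is at x = 0; it meets the z-axis at z = 0 (among the integer gridlines).
Finally, fitting integer coefficients to these (and the overall shape) gives p.

x^2 - y^2 - 2*z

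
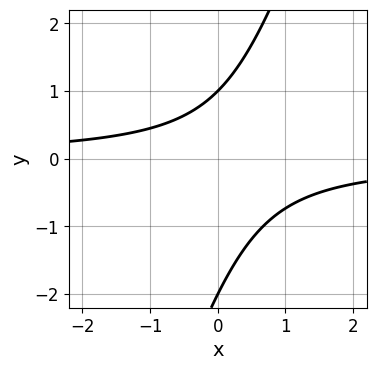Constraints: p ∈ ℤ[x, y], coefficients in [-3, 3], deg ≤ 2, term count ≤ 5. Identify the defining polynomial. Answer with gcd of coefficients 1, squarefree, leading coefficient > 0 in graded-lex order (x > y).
The degree is 2 — a generic line meets the curve in up to 2 points.
Observable constraints: the y-axis gridline crossings are at y ∈ {-2, 1}; the curve avoids every integer x-axis point in the box.
The integer polynomial consistent with all of this is the stated p.

3*x*y - y^2 - y + 2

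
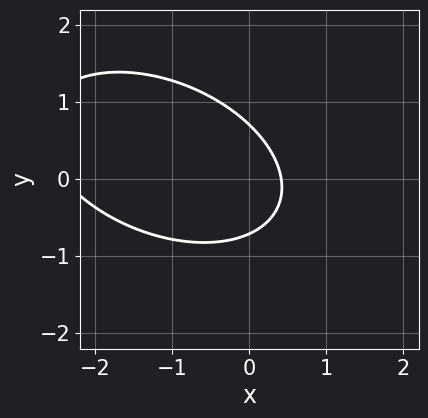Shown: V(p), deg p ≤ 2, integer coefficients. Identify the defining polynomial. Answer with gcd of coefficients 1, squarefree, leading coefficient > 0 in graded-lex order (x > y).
First, the degree is 2 — no degree-1 curve has this shape.
Finally, the integer polynomial consistent with all of this is the stated p.

x^2 + x*y + 2*y^2 + 2*x - 1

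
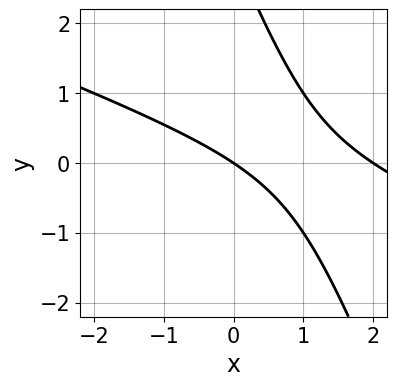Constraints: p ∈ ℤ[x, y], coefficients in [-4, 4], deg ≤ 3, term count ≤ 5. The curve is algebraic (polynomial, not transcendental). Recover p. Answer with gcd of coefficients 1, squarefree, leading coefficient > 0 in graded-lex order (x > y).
x^2 + 3*x*y + y^2 - 2*x - 3*y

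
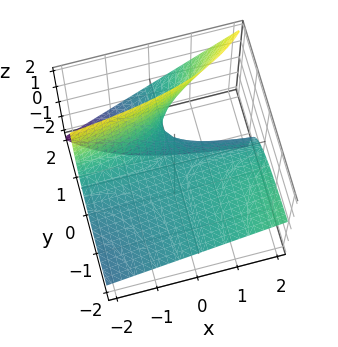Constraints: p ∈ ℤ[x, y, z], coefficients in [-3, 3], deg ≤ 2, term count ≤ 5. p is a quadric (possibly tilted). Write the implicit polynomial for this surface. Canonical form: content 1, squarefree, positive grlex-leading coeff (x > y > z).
x*y - 2*y*z + 2*z

First, deg p = 2. A generic line meets the surface in up to 2 points.
Then, from the axis intercepts and sections: the visible y-axis segment lies entirely on the surface; every point of the x-axis in the box is on the surface; it crosses the z-axis at the gridline z = 0.
Finally, matching integer coefficients to the picture gives p.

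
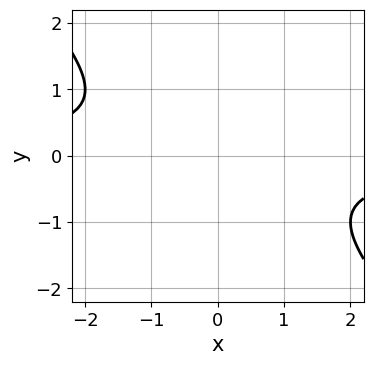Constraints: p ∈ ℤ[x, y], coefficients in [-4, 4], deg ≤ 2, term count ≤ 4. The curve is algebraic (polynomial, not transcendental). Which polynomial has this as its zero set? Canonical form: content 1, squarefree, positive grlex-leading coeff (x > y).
1. Degree: a generic line meets the curve in up to 2 points, so deg p = 2.
2. Against the integer gridlines: the curve avoids every integer x-axis point in the box; no y-intercept at any integer in the box.
3. Putting this together gives p.

x*y + y^2 + 1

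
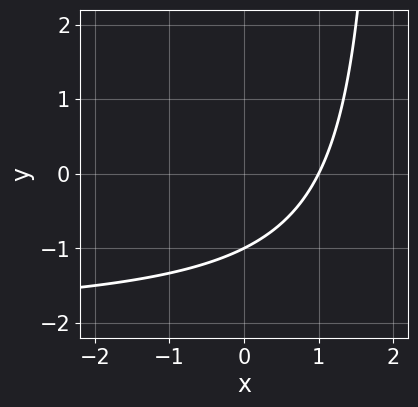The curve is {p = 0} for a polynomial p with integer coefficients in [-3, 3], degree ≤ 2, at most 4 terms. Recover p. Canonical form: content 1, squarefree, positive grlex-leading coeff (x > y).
x*y + 2*x - 2*y - 2

(a) deg p = 2. A generic line meets the curve in up to 2 points.
(b) Observable constraints: it meets the y-axis at y = -1 (among the integer gridlines); it crosses the x-axis at the gridline x = 1.
(c) Assembling these constraints gives the stated polynomial.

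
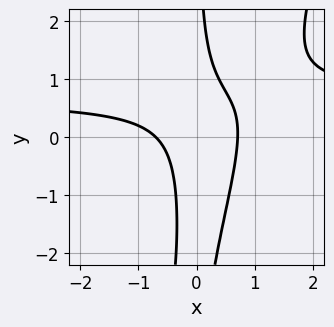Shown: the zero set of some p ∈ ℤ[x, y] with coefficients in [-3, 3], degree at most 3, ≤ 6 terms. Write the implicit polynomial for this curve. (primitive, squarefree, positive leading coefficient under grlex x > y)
1. The degree is 3 — the shape is more complex than any degree-2 curve.
2. From the axis intercepts and sections: the curve avoids every integer y-axis point in the box.
3. Together with the visible shape, these determine p as stated.

3*x^2*y - x*y^2 - 2*x^2 - 2*x*y + 1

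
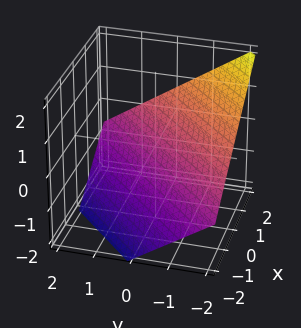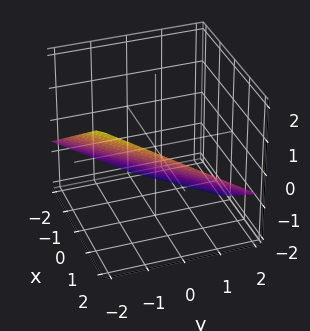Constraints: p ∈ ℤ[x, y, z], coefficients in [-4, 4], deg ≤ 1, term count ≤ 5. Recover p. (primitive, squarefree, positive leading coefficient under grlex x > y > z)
First, degree: the surface is flat (a plane), so deg p = 1.
Then, from the axis intercepts and sections: one y-axis crossing is at y = -1; it crosses the x-axis at the gridline x = 1.
Finally, assembling these constraints gives the stated polynomial.

2*x - 2*y - 3*z - 2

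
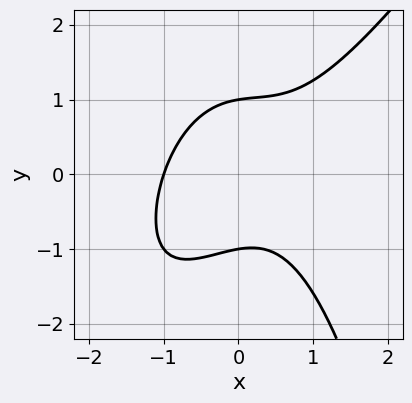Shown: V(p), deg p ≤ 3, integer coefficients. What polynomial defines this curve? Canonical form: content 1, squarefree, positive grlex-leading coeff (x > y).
3*x^3 - 2*x^2*y + x*y - 3*y^2 + 3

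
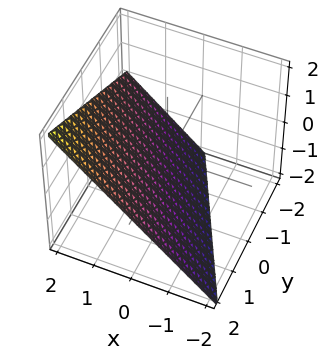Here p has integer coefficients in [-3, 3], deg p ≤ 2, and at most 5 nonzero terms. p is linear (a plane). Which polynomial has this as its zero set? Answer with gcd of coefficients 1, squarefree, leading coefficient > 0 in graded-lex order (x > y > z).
First, deg p = 1. The surface is flat (a plane).
Then, from the visible intercepts: it meets the y-axis at y = 2 (among the integer gridlines); one x-axis crossing is at x = 1.
Finally, putting this together gives p. Check: (0, 0, -1) on the z-axis lies on the surface, and p(0, 0, -1) = 0. ✓

2*x + y - 2*z - 2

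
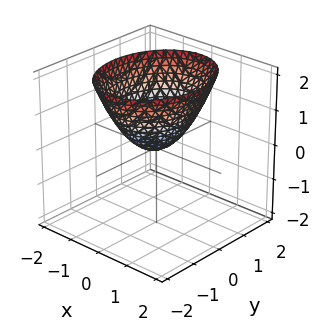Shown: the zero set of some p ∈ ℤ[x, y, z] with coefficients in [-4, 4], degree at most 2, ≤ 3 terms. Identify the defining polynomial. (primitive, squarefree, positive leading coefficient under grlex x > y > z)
1. Degree: a paraboloid; a quadric, so deg p = 2.
2. Symmetries: mirror symmetry y ↦ −y ⇒ only even powers of y; it's symmetric under x → −x, forcing even powers of x.
3. From the axis intercepts and sections: one x-axis crossing is at x = 0; it crosses the z-axis at the gridline z = 0; one y-axis crossing is at y = 0.
4. Assembling these constraints gives the stated polynomial.

3*x^2 + 2*y^2 - 3*z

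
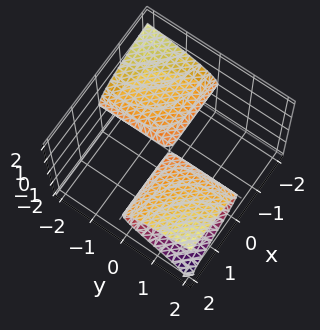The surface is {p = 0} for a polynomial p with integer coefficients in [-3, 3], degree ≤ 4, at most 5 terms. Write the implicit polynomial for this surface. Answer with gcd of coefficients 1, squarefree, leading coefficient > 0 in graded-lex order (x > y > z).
z^3 - x*y + 3*z^2

First, I count 2 distinct pieces.
Then, deg p = 3.
Next, reading off the gridlines: every point of the x-axis in the box is on the surface; every point of the y-axis in the box is on the surface.
Finally, the integer polynomial consistent with all of this is the stated p.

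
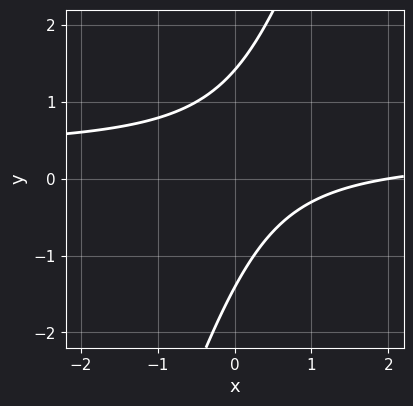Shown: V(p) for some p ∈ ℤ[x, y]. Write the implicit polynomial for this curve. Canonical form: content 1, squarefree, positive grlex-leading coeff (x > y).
The degree is 2 — the shape is more complex than any degree-1 curve.
Checking where it meets the axes: one x-axis crossing is at x = 2.
Putting this together gives p.

3*x*y - y^2 - x + 2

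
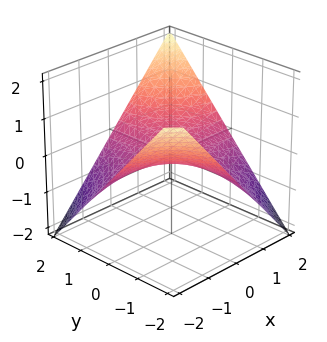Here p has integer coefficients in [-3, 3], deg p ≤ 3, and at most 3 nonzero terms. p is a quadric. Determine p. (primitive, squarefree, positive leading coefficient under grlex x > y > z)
deg p = 2.
Checking where it meets the axes: every point of the x-axis in the box is on the surface; every point of the y-axis in the box is on the surface.
Putting this together gives p.

x*y - 2*z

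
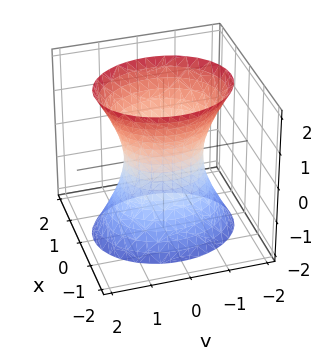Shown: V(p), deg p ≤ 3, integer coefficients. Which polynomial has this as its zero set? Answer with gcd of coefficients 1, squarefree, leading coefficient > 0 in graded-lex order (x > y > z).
(a) Degree: one connected sheet with a waist; a quadric, so deg p = 2.
(b) Symmetries: the y ↦ −y reflection is a symmetry, so y appears only in even powers; it's symmetric under z → −z, forcing even powers of z; it's symmetric under x → −x, forcing even powers of x.
(c) Reading off the gridlines: among the integer gridlines, it crosses the y-axis at y ∈ {-1, 1}; it misses every integer gridline on the z-axis.
(d) Together with the visible shape, these determine p as stated.

3*x^2 + 2*y^2 - z^2 - 2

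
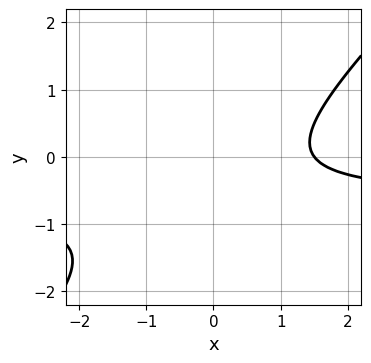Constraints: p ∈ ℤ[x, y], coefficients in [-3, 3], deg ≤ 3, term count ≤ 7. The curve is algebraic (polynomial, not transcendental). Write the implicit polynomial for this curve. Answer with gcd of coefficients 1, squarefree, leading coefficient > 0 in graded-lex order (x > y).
3*x*y - 3*y^2 + 2*x - 3*y - 3

1. deg p = 2. No degree-1 curve has this shape.
2. Against the integer gridlines: the curve avoids every integer y-axis point in the box.
3. Assembling these constraints gives the stated polynomial.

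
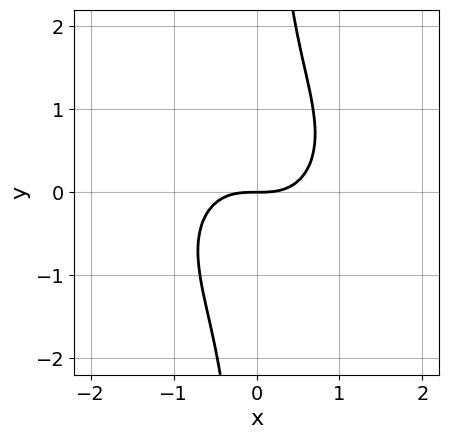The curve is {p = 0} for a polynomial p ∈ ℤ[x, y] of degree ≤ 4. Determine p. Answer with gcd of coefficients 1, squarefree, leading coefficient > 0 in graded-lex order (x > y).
(a) Degree: the shape is more complex than any degree-2 curve, so deg p = 3.
(b) From the axis intercepts and sections: it crosses the y-axis at the gridline y = 0; it meets the x-axis at x = 0 (among the integer gridlines).
(c) These observations pin down the coefficients.

x^3 + x*y^2 - y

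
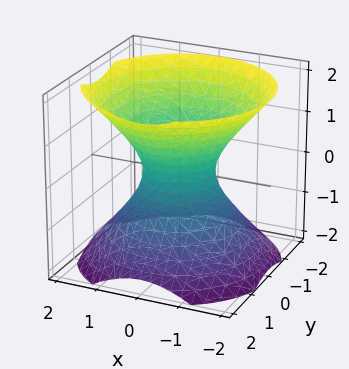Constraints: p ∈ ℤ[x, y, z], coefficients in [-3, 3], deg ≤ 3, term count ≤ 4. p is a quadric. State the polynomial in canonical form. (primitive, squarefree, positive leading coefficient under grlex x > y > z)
3*x^2 + 3*y^2 - 3*z^2 - 2

Degree: one connected sheet with a waist; a quadric, so deg p = 2.
By symmetry, the z-axis is an axis of rotation, so x and y enter only as x² + y²; mirror symmetry z ↦ −z ⇒ only even powers of z.
From the visible intercepts: it misses every integer gridline on the z-axis; a circular section at z = -1 has radius between 1 and 2.
Matching integer coefficients to the picture gives p.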